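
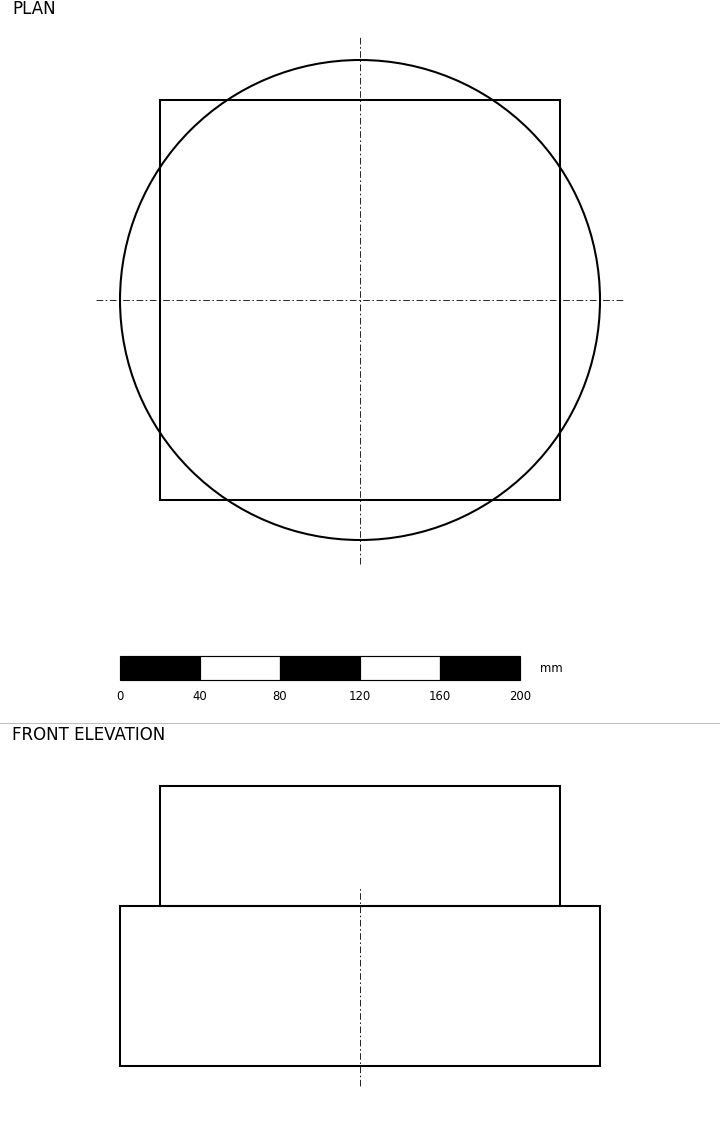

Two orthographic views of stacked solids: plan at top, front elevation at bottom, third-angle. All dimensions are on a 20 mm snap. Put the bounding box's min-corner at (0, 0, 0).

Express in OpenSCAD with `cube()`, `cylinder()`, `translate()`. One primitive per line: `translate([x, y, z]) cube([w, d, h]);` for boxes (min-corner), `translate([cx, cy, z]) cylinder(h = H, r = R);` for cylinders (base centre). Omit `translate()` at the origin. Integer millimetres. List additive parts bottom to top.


translate([120, 120, 0]) cylinder(h = 80, r = 120);
translate([20, 20, 80]) cube([200, 200, 60]);


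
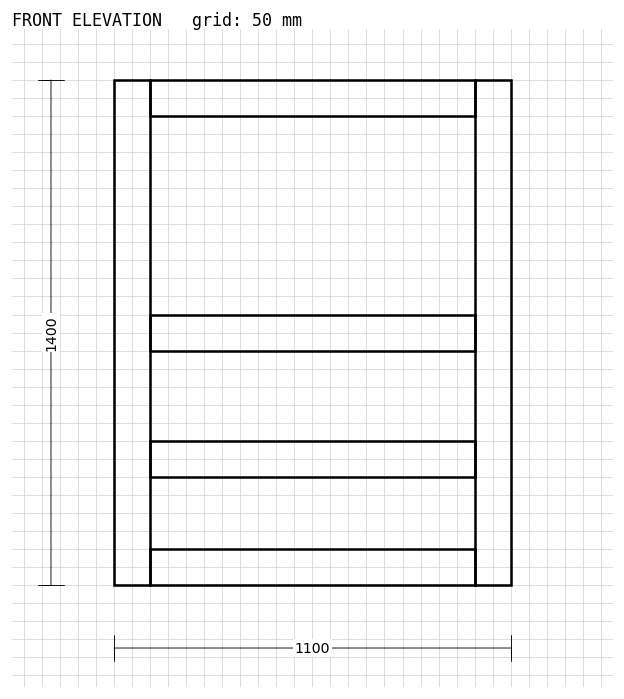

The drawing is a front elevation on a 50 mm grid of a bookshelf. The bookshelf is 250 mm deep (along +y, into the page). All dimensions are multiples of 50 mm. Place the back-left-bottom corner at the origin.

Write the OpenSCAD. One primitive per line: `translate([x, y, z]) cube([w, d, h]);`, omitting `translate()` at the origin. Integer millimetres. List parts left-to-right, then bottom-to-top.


cube([100, 250, 1400]);
translate([100, 0, 0]) cube([900, 250, 100]);
translate([100, 0, 300]) cube([900, 250, 100]);
translate([100, 0, 650]) cube([900, 250, 100]);
translate([100, 0, 1300]) cube([900, 250, 100]);
translate([1000, 0, 0]) cube([100, 250, 1400]);


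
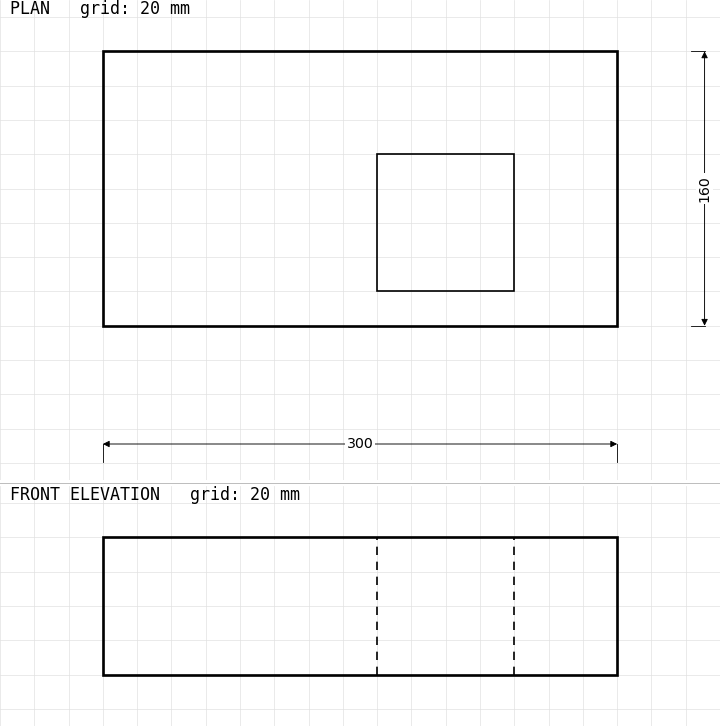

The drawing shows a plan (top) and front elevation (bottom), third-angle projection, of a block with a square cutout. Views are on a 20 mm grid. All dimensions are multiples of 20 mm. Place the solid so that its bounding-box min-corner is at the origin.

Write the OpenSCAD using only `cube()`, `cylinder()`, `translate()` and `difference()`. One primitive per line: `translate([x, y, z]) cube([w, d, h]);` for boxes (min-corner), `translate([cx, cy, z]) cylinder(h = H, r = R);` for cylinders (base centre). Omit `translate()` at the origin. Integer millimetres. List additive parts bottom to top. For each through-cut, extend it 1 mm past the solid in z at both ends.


difference() {
  cube([300, 160, 80]);
  translate([160, 20, -1]) cube([80, 80, 82]);
}


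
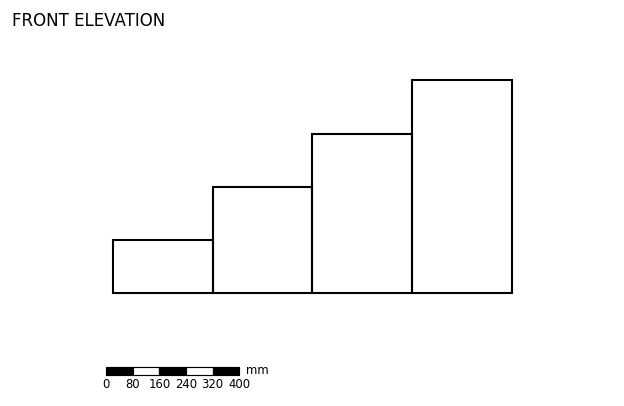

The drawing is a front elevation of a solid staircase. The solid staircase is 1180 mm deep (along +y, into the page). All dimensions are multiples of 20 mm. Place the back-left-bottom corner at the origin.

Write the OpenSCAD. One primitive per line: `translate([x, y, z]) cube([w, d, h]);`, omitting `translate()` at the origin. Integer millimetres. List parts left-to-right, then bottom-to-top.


cube([300, 1180, 160]);
translate([300, 0, 0]) cube([300, 1180, 320]);
translate([600, 0, 0]) cube([300, 1180, 480]);
translate([900, 0, 0]) cube([300, 1180, 640]);


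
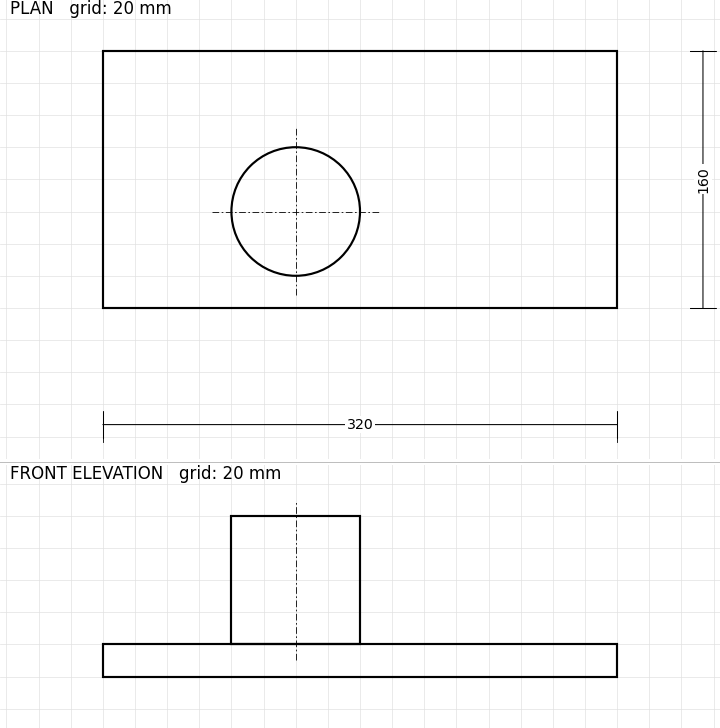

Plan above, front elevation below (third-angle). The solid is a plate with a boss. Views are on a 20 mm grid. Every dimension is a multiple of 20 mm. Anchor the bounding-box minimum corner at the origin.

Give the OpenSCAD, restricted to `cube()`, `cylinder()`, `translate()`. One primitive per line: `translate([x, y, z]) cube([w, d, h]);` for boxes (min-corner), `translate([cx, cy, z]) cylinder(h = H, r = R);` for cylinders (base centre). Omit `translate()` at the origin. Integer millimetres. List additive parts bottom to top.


cube([320, 160, 20]);
translate([120, 60, 20]) cylinder(h = 80, r = 40);


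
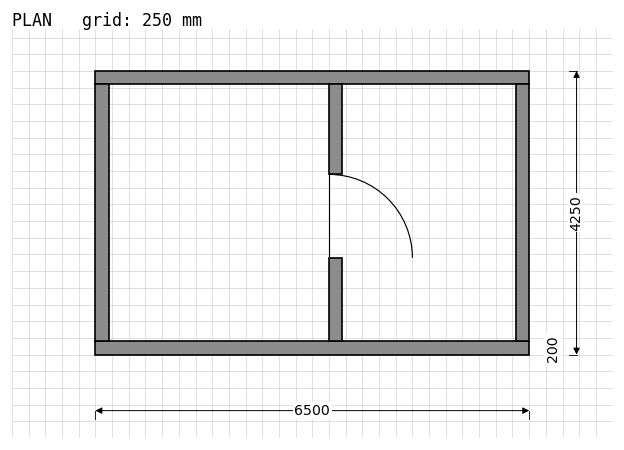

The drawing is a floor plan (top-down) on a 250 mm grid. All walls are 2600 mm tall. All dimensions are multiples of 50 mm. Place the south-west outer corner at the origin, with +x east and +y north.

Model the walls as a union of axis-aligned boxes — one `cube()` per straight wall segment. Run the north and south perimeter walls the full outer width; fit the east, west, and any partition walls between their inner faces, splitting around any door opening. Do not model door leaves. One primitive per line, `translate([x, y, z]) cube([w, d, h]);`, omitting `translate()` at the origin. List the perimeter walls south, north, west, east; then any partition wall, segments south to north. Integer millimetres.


cube([6500, 200, 2600]);
translate([0, 4050, 0]) cube([6500, 200, 2600]);
translate([0, 200, 0]) cube([200, 3850, 2600]);
translate([6300, 200, 0]) cube([200, 3850, 2600]);
translate([3500, 200, 0]) cube([200, 1250, 2600]);
translate([3500, 2700, 0]) cube([200, 1350, 2600]);


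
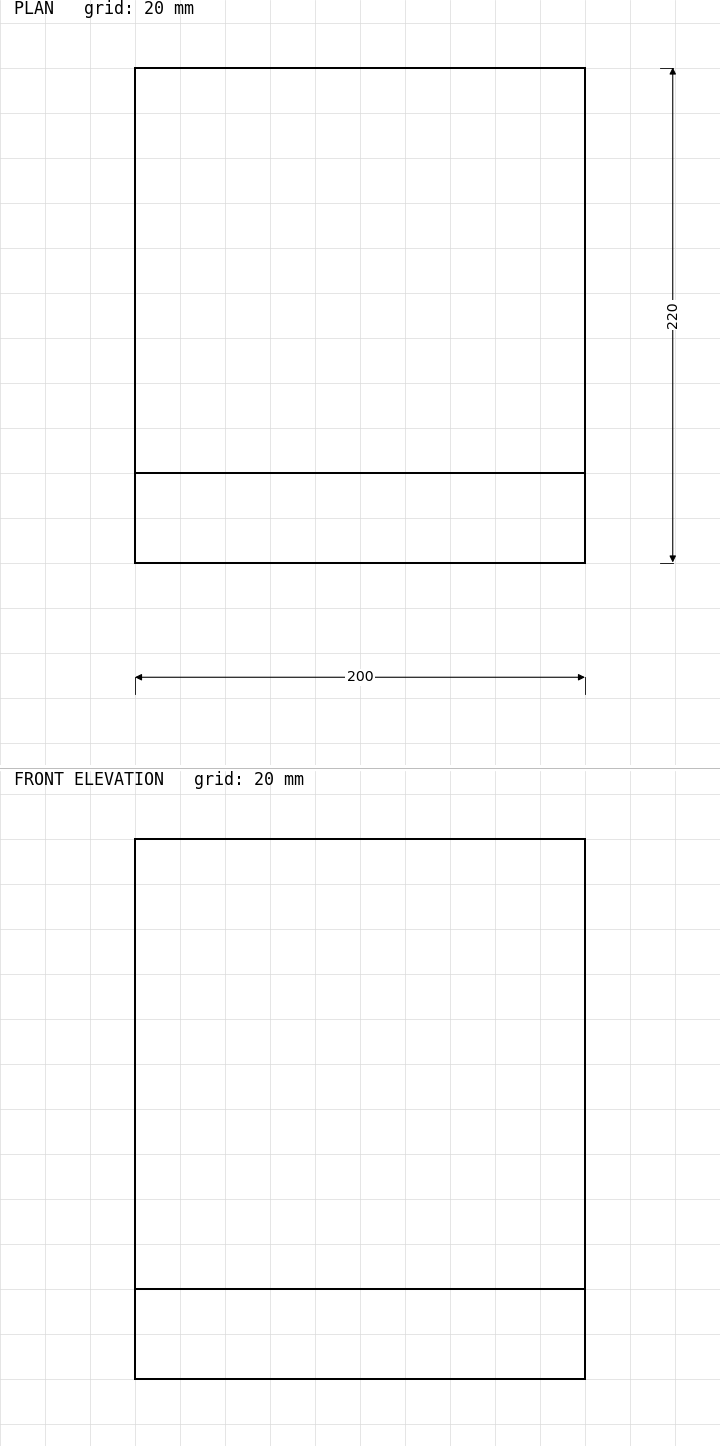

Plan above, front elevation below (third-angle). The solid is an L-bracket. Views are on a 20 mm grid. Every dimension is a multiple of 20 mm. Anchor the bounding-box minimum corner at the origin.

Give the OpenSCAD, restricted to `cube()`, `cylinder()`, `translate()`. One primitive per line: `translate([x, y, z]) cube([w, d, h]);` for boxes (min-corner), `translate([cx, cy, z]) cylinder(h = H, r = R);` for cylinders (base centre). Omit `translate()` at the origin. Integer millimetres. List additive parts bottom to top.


cube([200, 220, 40]);
translate([0, 0, 40]) cube([200, 40, 200]);


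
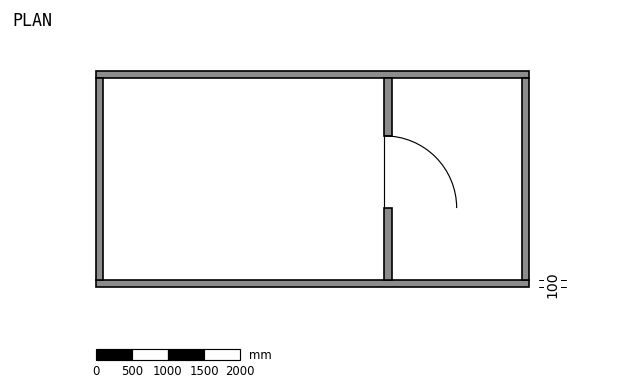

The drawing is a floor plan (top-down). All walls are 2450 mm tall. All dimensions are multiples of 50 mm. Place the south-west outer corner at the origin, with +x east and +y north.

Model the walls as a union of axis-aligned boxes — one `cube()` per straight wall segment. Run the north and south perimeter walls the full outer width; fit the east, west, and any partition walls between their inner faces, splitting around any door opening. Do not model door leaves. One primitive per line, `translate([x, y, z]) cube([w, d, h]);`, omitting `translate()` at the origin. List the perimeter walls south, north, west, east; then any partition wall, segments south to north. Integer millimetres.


cube([6000, 100, 2450]);
translate([0, 2900, 0]) cube([6000, 100, 2450]);
translate([0, 100, 0]) cube([100, 2800, 2450]);
translate([5900, 100, 0]) cube([100, 2800, 2450]);
translate([4000, 100, 0]) cube([100, 1000, 2450]);
translate([4000, 2100, 0]) cube([100, 800, 2450]);


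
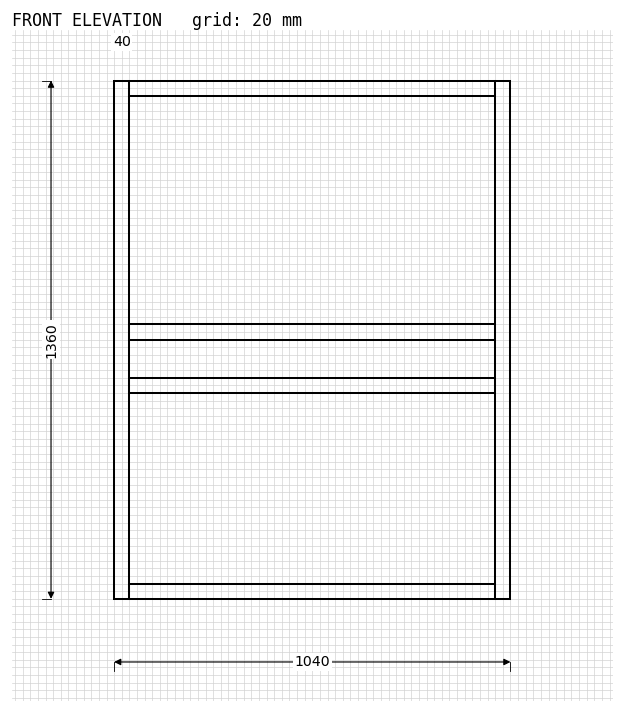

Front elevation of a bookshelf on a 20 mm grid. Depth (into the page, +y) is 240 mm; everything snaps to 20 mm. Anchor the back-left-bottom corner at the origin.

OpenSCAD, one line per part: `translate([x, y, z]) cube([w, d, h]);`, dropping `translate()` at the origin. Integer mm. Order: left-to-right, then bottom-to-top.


cube([40, 240, 1360]);
translate([40, 0, 0]) cube([960, 240, 40]);
translate([40, 0, 540]) cube([960, 240, 40]);
translate([40, 0, 680]) cube([960, 240, 40]);
translate([40, 0, 1320]) cube([960, 240, 40]);
translate([1000, 0, 0]) cube([40, 240, 1360]);


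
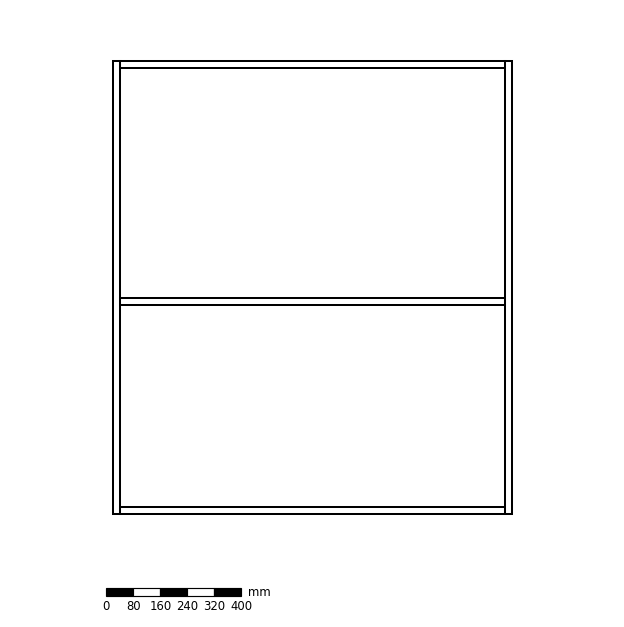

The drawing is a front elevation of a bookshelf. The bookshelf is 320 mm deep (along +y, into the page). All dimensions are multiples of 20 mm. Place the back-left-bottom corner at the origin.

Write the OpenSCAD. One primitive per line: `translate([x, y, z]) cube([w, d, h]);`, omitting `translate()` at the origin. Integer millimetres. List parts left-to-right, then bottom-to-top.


cube([20, 320, 1340]);
translate([20, 0, 0]) cube([1140, 320, 20]);
translate([20, 0, 620]) cube([1140, 320, 20]);
translate([20, 0, 1320]) cube([1140, 320, 20]);
translate([1160, 0, 0]) cube([20, 320, 1340]);


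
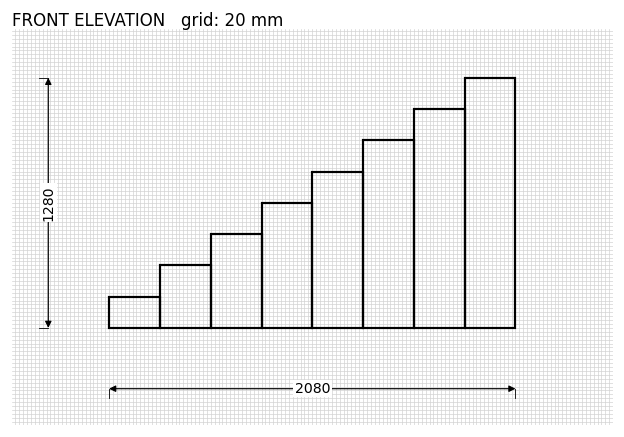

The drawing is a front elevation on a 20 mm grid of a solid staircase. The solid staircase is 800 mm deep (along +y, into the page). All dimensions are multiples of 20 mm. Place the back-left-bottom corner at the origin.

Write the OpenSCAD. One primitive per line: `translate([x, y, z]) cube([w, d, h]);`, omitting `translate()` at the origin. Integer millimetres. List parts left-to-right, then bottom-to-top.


cube([260, 800, 160]);
translate([260, 0, 0]) cube([260, 800, 320]);
translate([520, 0, 0]) cube([260, 800, 480]);
translate([780, 0, 0]) cube([260, 800, 640]);
translate([1040, 0, 0]) cube([260, 800, 800]);
translate([1300, 0, 0]) cube([260, 800, 960]);
translate([1560, 0, 0]) cube([260, 800, 1120]);
translate([1820, 0, 0]) cube([260, 800, 1280]);


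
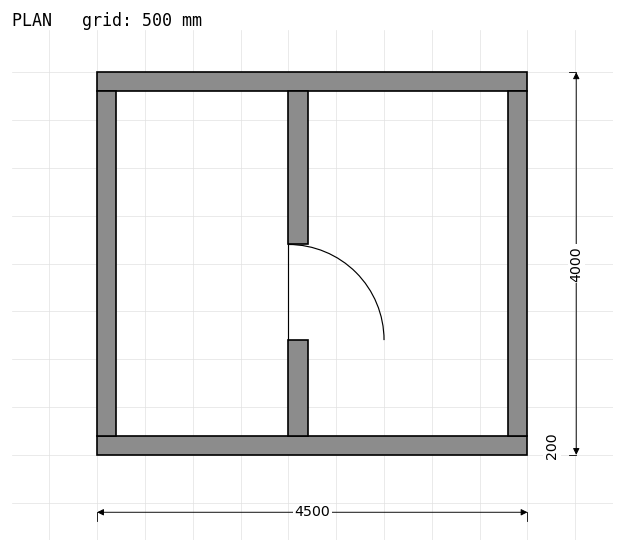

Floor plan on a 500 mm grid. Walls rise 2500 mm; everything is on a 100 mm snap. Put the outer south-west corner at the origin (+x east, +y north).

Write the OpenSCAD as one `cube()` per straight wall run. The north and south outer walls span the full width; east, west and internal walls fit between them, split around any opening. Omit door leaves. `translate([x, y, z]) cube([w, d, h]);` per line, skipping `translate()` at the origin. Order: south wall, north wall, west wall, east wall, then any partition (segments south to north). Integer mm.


cube([4500, 200, 2500]);
translate([0, 3800, 0]) cube([4500, 200, 2500]);
translate([0, 200, 0]) cube([200, 3600, 2500]);
translate([4300, 200, 0]) cube([200, 3600, 2500]);
translate([2000, 200, 0]) cube([200, 1000, 2500]);
translate([2000, 2200, 0]) cube([200, 1600, 2500]);


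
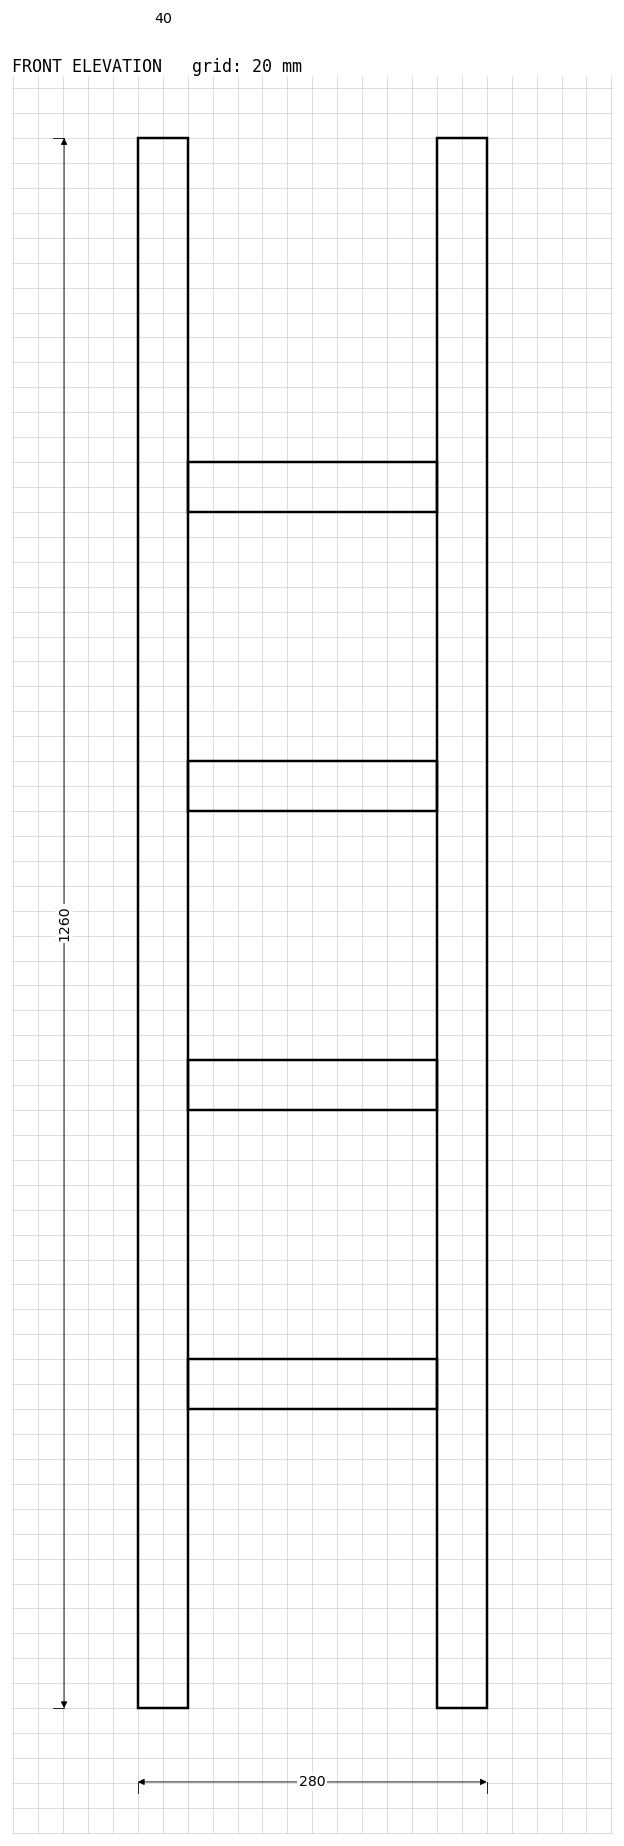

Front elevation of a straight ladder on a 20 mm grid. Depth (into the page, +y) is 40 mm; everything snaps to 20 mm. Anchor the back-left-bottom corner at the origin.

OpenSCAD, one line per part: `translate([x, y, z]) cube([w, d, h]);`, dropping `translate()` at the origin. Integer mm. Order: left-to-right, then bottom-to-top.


cube([40, 40, 1260]);
translate([40, 0, 240]) cube([200, 40, 40]);
translate([40, 0, 480]) cube([200, 40, 40]);
translate([40, 0, 720]) cube([200, 40, 40]);
translate([40, 0, 960]) cube([200, 40, 40]);
translate([240, 0, 0]) cube([40, 40, 1260]);


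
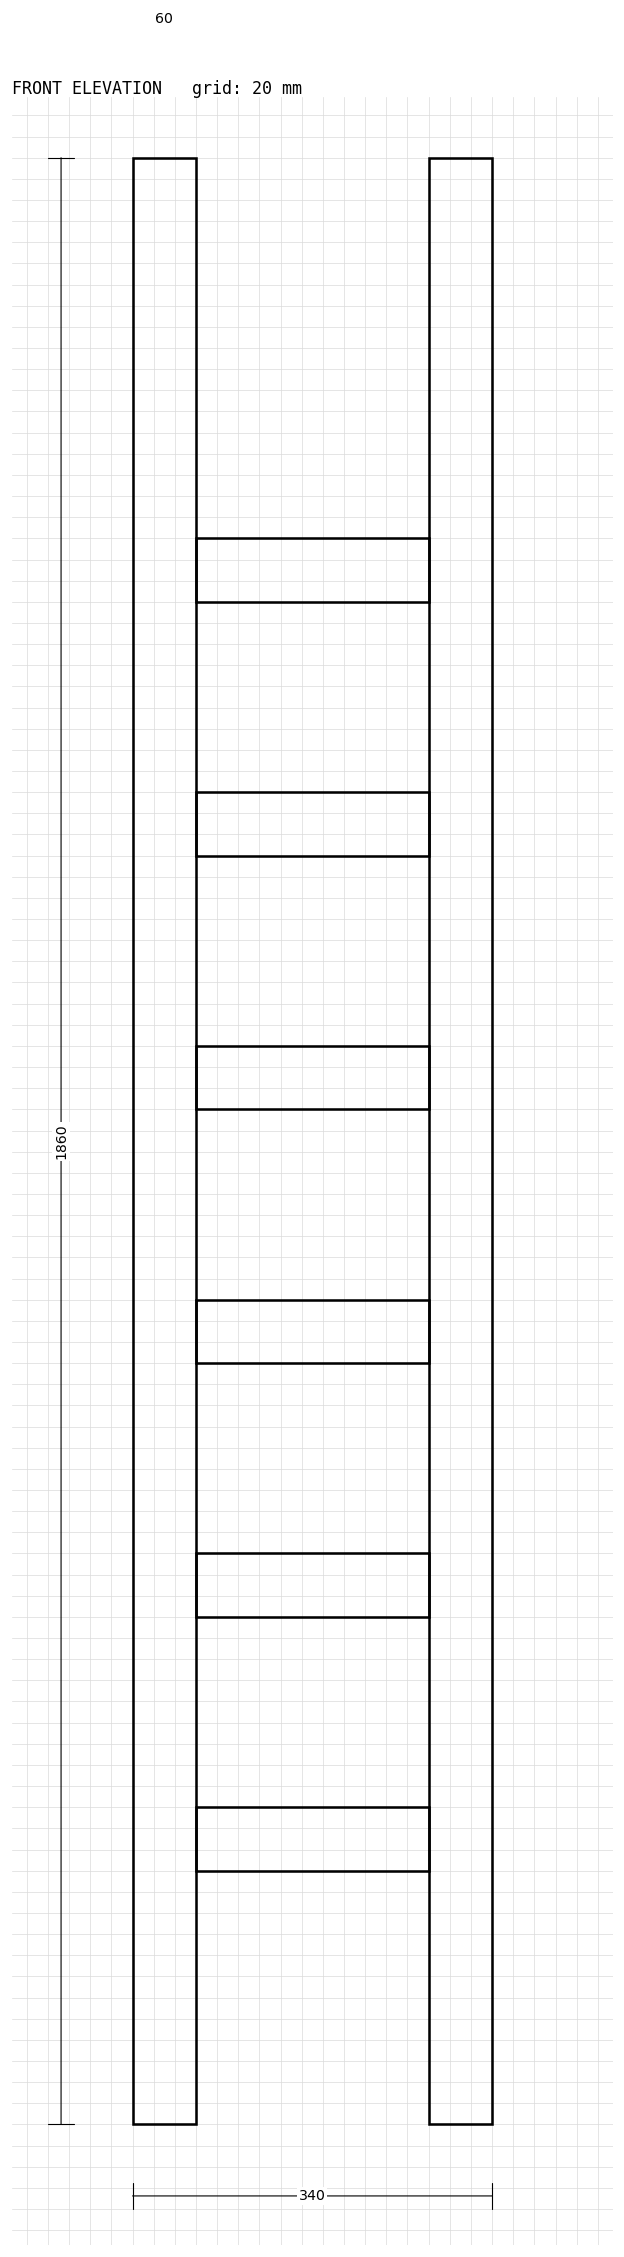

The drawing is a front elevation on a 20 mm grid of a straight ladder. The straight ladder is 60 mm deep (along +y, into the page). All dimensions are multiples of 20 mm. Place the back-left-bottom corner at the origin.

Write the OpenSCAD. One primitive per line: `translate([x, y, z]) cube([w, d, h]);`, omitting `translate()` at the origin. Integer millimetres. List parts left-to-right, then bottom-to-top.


cube([60, 60, 1860]);
translate([60, 0, 240]) cube([220, 60, 60]);
translate([60, 0, 480]) cube([220, 60, 60]);
translate([60, 0, 720]) cube([220, 60, 60]);
translate([60, 0, 960]) cube([220, 60, 60]);
translate([60, 0, 1200]) cube([220, 60, 60]);
translate([60, 0, 1440]) cube([220, 60, 60]);
translate([280, 0, 0]) cube([60, 60, 1860]);


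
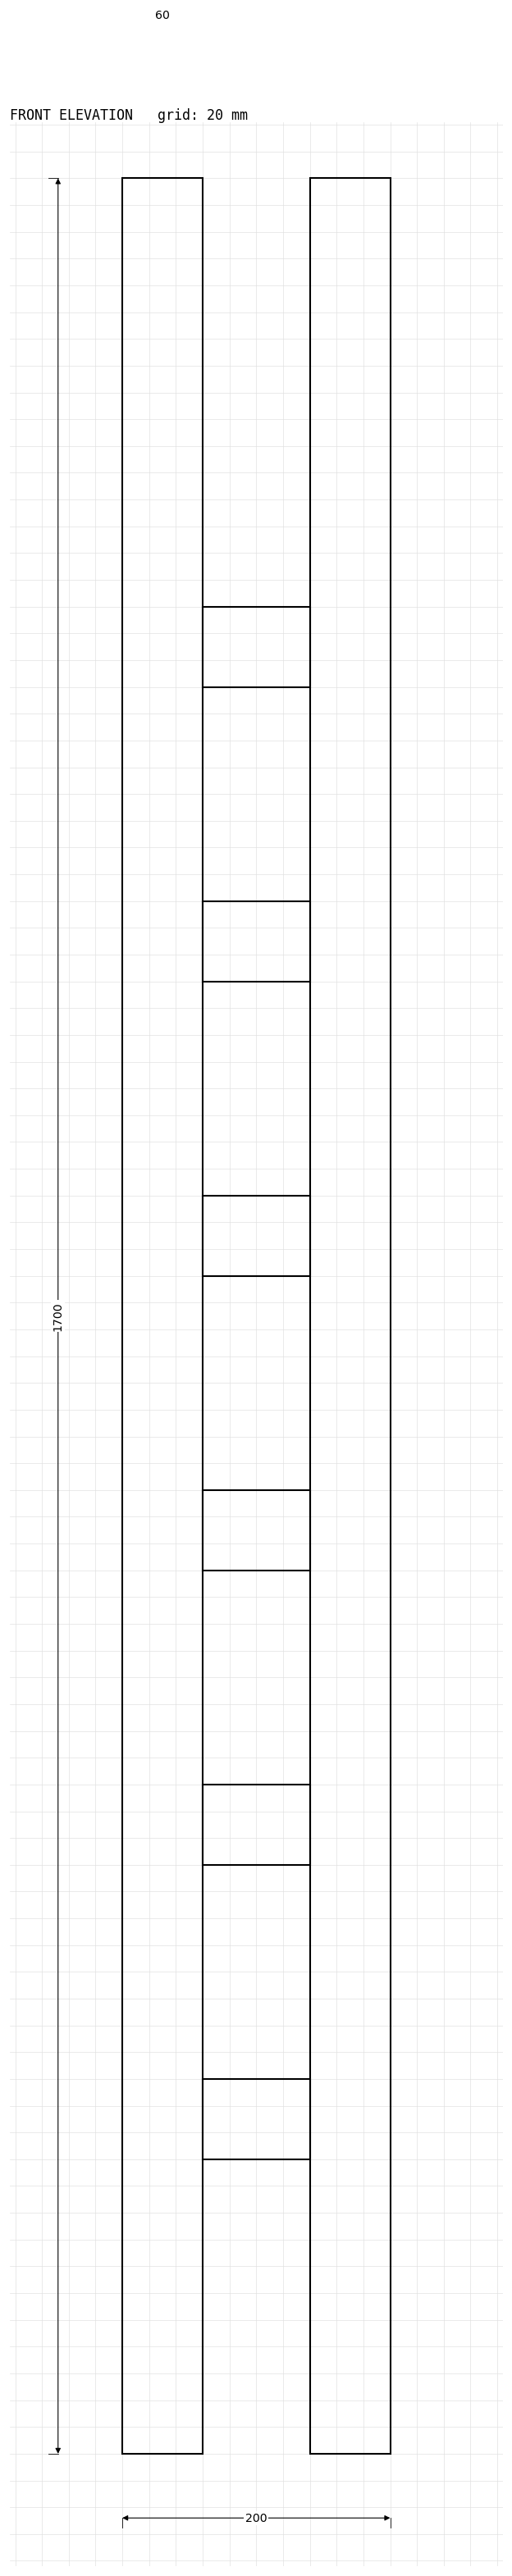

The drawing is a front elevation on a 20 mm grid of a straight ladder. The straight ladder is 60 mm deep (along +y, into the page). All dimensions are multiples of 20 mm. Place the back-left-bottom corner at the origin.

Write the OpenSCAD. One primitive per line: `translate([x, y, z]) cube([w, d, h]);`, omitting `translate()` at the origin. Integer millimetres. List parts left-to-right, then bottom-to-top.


cube([60, 60, 1700]);
translate([60, 0, 220]) cube([80, 60, 60]);
translate([60, 0, 440]) cube([80, 60, 60]);
translate([60, 0, 660]) cube([80, 60, 60]);
translate([60, 0, 880]) cube([80, 60, 60]);
translate([60, 0, 1100]) cube([80, 60, 60]);
translate([60, 0, 1320]) cube([80, 60, 60]);
translate([140, 0, 0]) cube([60, 60, 1700]);


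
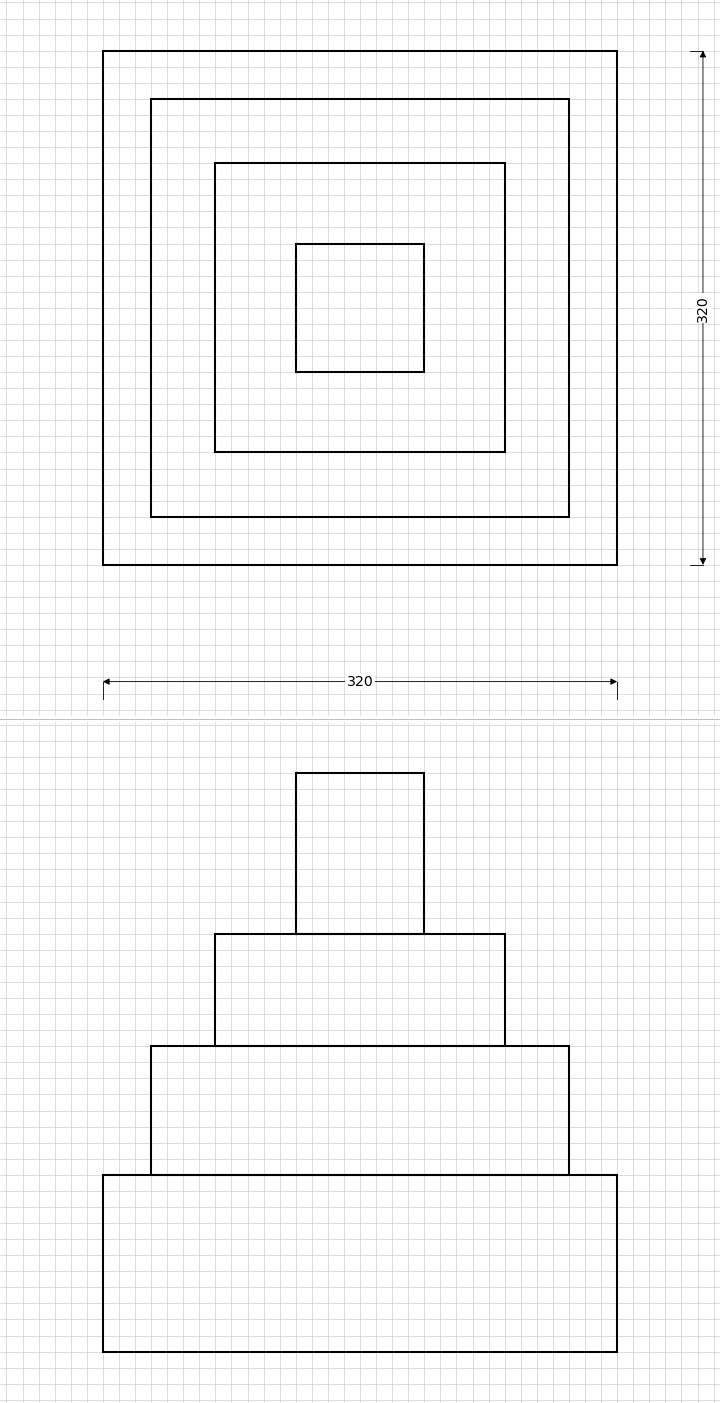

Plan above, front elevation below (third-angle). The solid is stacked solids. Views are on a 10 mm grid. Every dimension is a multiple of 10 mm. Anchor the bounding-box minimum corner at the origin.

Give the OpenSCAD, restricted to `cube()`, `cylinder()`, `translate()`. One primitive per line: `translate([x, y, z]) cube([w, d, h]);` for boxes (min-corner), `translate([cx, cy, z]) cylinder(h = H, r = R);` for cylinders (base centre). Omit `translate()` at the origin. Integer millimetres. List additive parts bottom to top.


cube([320, 320, 110]);
translate([30, 30, 110]) cube([260, 260, 80]);
translate([70, 70, 190]) cube([180, 180, 70]);
translate([120, 120, 260]) cube([80, 80, 100]);


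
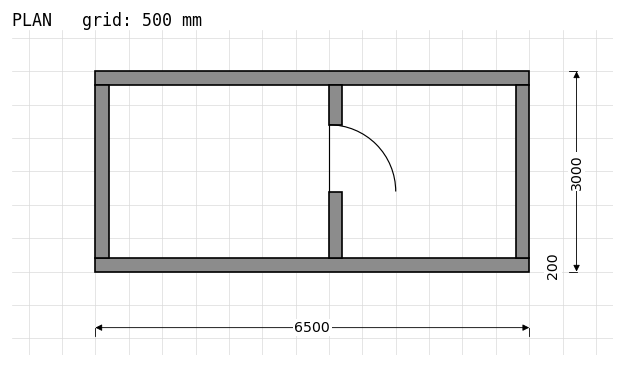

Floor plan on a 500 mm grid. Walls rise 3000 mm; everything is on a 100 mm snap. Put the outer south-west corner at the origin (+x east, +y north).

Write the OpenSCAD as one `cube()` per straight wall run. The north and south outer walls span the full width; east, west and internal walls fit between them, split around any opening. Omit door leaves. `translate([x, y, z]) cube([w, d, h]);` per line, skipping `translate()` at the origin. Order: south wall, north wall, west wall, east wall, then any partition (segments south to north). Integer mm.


cube([6500, 200, 3000]);
translate([0, 2800, 0]) cube([6500, 200, 3000]);
translate([0, 200, 0]) cube([200, 2600, 3000]);
translate([6300, 200, 0]) cube([200, 2600, 3000]);
translate([3500, 200, 0]) cube([200, 1000, 3000]);
translate([3500, 2200, 0]) cube([200, 600, 3000]);


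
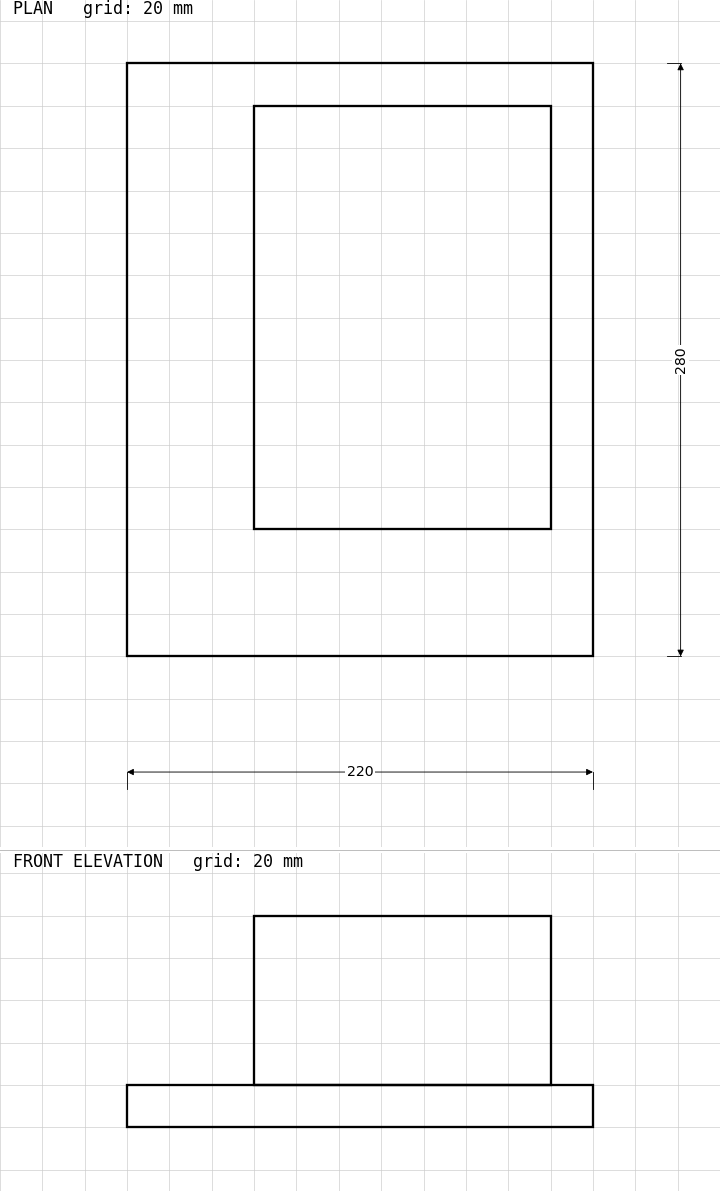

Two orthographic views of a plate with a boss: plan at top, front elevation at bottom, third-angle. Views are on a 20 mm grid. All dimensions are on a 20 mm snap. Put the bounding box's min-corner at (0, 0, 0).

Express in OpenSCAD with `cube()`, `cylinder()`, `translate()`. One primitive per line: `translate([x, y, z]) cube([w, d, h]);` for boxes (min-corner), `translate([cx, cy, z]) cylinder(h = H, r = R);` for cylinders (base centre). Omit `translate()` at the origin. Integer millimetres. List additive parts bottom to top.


cube([220, 280, 20]);
translate([60, 60, 20]) cube([140, 200, 80]);


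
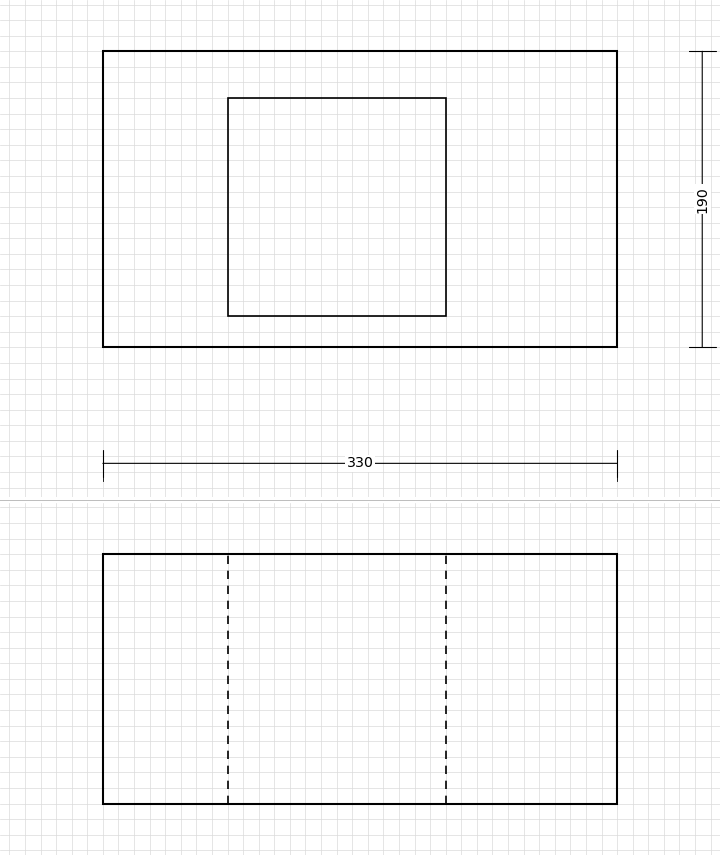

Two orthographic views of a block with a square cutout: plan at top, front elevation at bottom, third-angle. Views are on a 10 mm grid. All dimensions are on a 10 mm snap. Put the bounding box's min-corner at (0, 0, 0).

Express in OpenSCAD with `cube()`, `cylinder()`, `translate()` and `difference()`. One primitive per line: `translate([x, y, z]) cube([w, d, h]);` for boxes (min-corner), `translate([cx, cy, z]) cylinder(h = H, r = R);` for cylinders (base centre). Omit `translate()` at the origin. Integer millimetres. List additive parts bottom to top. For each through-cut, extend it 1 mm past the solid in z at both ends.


difference() {
  cube([330, 190, 160]);
  translate([80, 20, -1]) cube([140, 140, 162]);
}


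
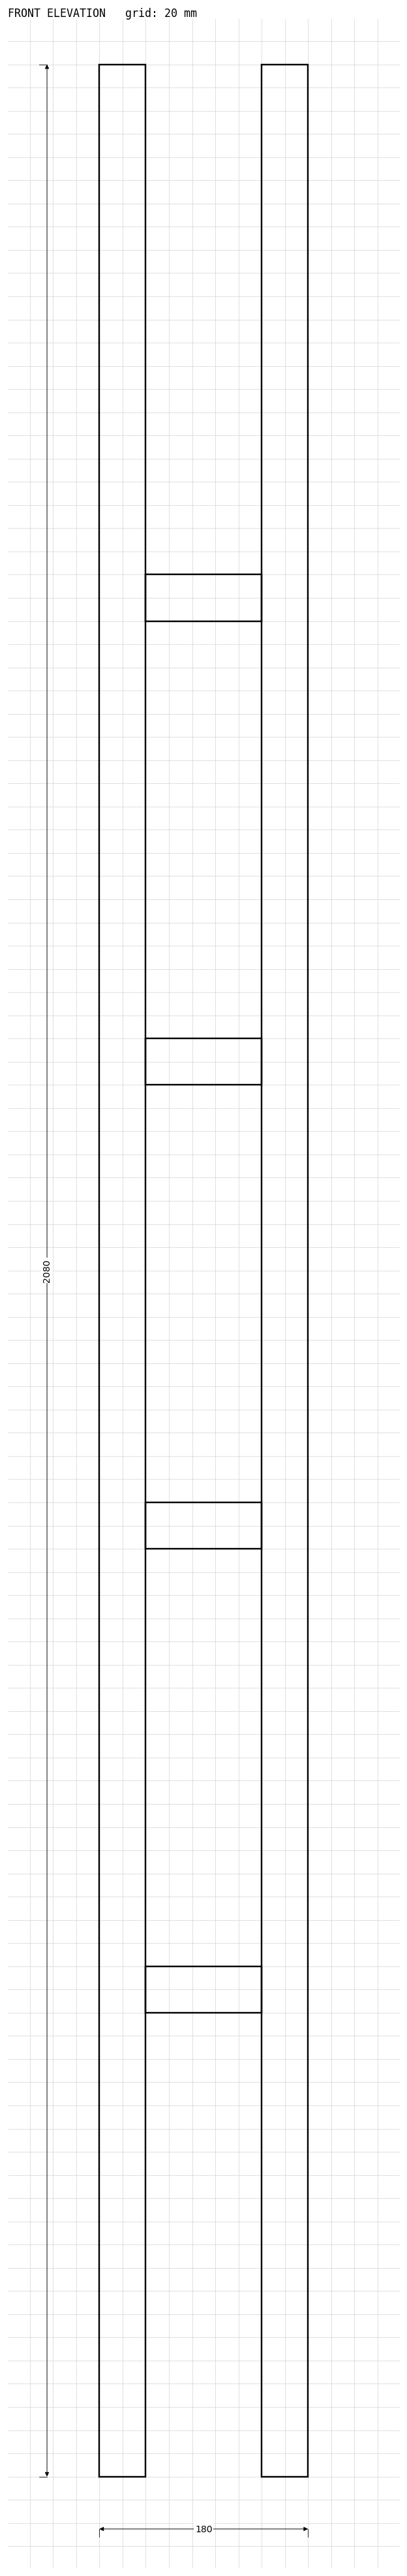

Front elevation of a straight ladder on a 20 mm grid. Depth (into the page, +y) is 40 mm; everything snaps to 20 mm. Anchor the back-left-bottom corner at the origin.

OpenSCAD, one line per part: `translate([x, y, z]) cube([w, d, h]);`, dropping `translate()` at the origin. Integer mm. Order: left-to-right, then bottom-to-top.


cube([40, 40, 2080]);
translate([40, 0, 400]) cube([100, 40, 40]);
translate([40, 0, 800]) cube([100, 40, 40]);
translate([40, 0, 1200]) cube([100, 40, 40]);
translate([40, 0, 1600]) cube([100, 40, 40]);
translate([140, 0, 0]) cube([40, 40, 2080]);


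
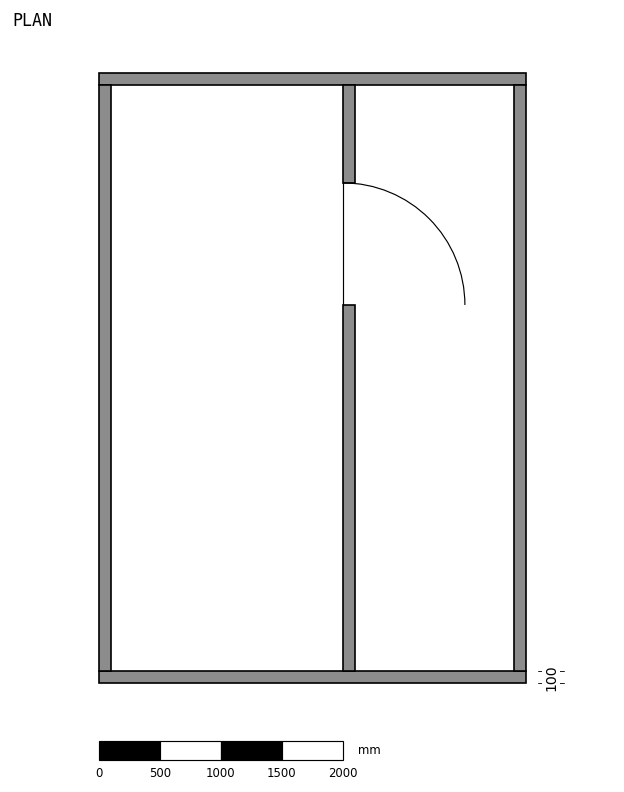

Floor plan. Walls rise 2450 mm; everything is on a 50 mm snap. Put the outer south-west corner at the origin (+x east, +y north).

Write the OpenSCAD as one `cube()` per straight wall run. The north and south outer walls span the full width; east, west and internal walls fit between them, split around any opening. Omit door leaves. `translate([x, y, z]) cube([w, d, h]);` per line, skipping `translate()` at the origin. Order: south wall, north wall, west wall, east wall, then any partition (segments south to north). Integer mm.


cube([3500, 100, 2450]);
translate([0, 4900, 0]) cube([3500, 100, 2450]);
translate([0, 100, 0]) cube([100, 4800, 2450]);
translate([3400, 100, 0]) cube([100, 4800, 2450]);
translate([2000, 100, 0]) cube([100, 3000, 2450]);
translate([2000, 4100, 0]) cube([100, 800, 2450]);


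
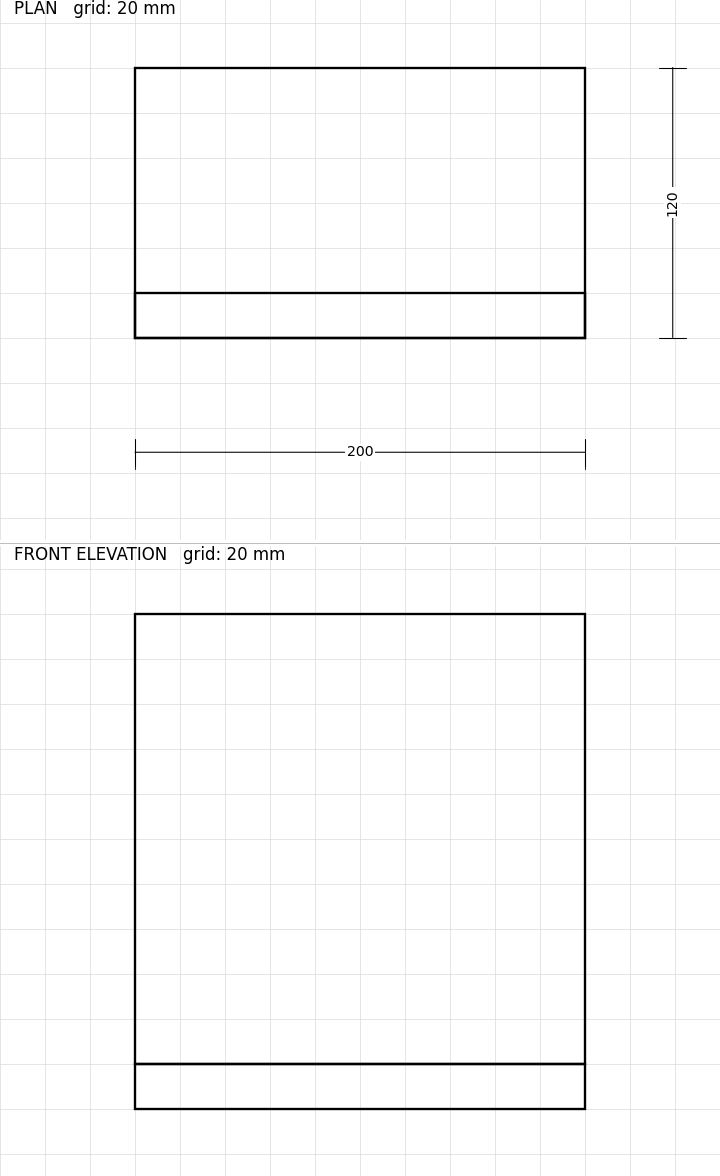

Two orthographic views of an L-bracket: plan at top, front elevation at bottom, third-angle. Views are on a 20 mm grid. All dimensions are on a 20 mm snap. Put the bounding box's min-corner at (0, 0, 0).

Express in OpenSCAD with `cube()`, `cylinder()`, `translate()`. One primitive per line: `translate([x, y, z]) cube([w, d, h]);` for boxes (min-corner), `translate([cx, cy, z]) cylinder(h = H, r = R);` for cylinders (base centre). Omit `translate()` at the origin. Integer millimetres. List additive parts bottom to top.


cube([200, 120, 20]);
translate([0, 0, 20]) cube([200, 20, 200]);


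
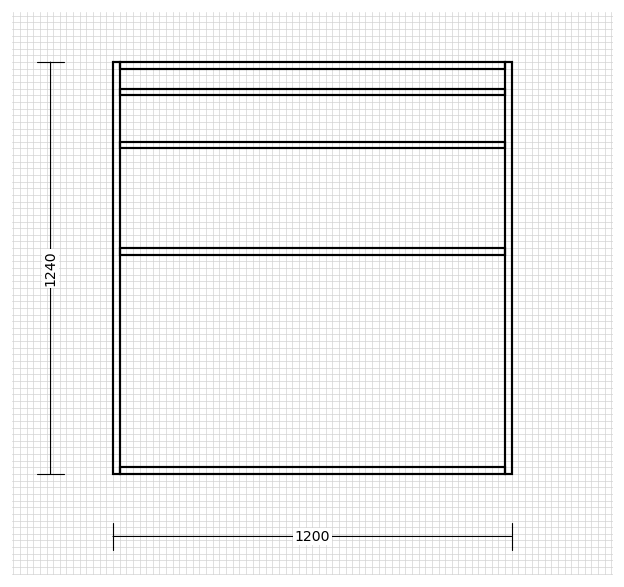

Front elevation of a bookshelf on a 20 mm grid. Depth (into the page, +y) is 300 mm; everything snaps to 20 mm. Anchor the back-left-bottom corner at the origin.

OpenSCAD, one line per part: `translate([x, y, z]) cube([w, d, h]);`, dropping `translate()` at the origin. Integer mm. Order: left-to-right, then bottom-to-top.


cube([20, 300, 1240]);
translate([20, 0, 0]) cube([1160, 300, 20]);
translate([20, 0, 660]) cube([1160, 300, 20]);
translate([20, 0, 980]) cube([1160, 300, 20]);
translate([20, 0, 1140]) cube([1160, 300, 20]);
translate([20, 0, 1220]) cube([1160, 300, 20]);
translate([1180, 0, 0]) cube([20, 300, 1240]);


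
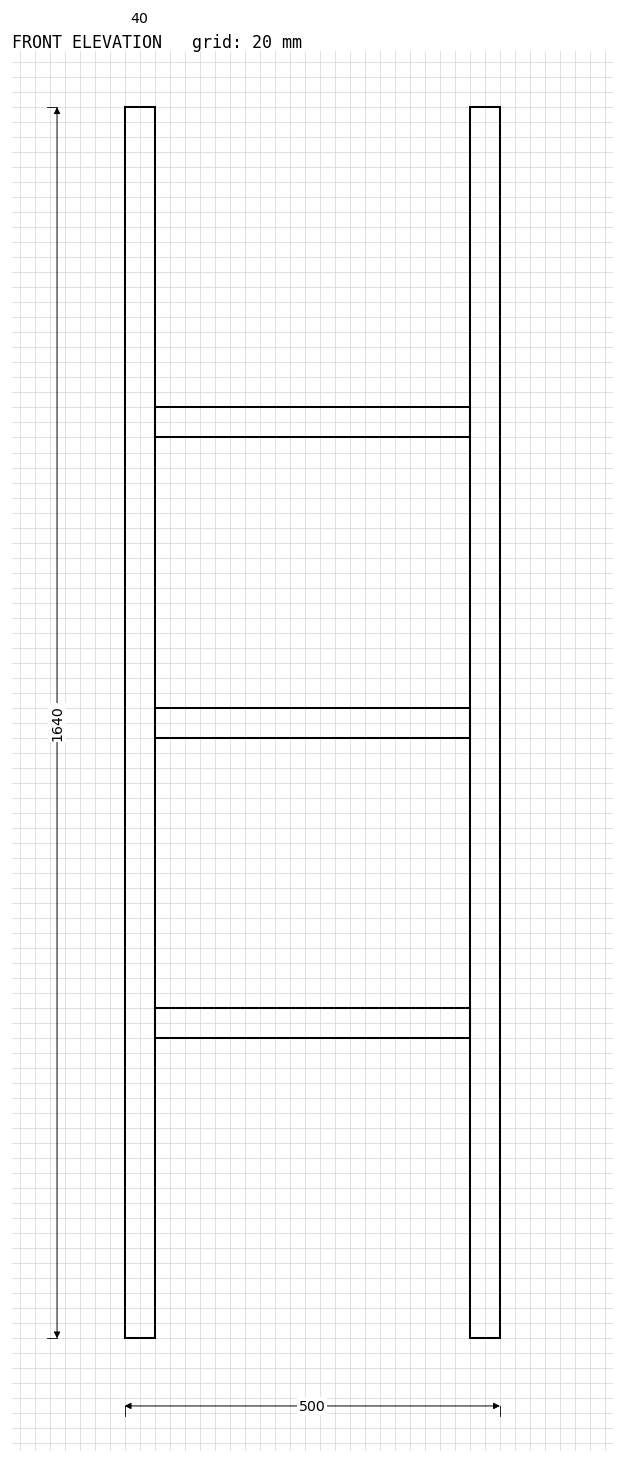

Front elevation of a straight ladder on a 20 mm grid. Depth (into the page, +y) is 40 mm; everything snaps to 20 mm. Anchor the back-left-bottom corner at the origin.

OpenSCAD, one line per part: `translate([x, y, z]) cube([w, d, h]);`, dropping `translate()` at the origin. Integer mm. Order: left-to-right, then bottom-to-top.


cube([40, 40, 1640]);
translate([40, 0, 400]) cube([420, 40, 40]);
translate([40, 0, 800]) cube([420, 40, 40]);
translate([40, 0, 1200]) cube([420, 40, 40]);
translate([460, 0, 0]) cube([40, 40, 1640]);


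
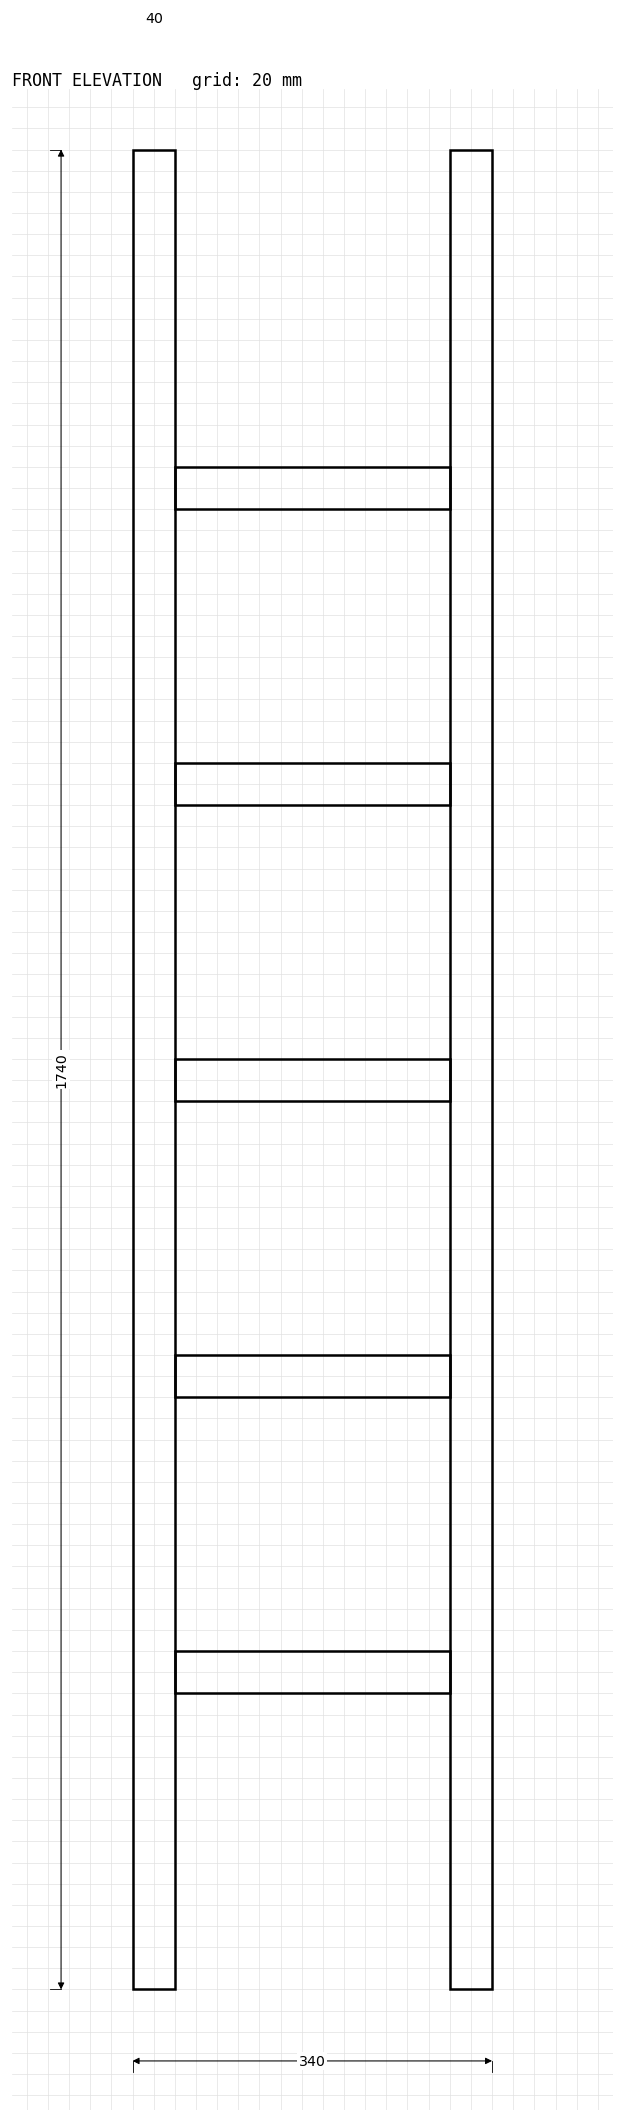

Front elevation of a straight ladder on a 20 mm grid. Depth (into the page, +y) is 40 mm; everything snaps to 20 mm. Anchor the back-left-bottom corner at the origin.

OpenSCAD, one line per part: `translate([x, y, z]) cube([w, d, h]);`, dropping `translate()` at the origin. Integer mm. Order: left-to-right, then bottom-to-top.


cube([40, 40, 1740]);
translate([40, 0, 280]) cube([260, 40, 40]);
translate([40, 0, 560]) cube([260, 40, 40]);
translate([40, 0, 840]) cube([260, 40, 40]);
translate([40, 0, 1120]) cube([260, 40, 40]);
translate([40, 0, 1400]) cube([260, 40, 40]);
translate([300, 0, 0]) cube([40, 40, 1740]);


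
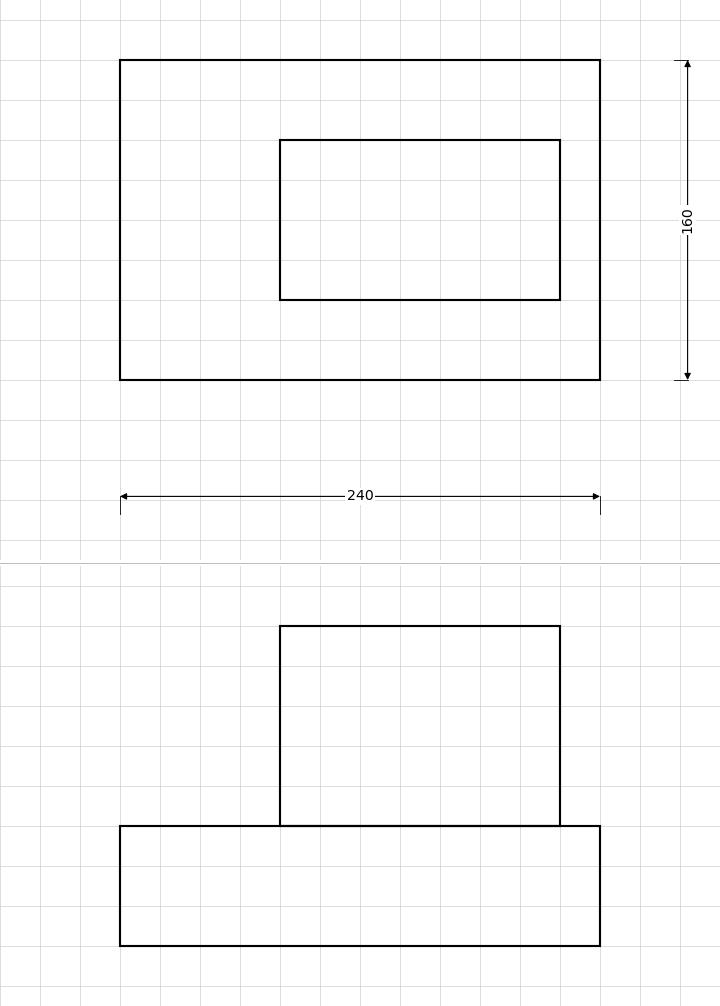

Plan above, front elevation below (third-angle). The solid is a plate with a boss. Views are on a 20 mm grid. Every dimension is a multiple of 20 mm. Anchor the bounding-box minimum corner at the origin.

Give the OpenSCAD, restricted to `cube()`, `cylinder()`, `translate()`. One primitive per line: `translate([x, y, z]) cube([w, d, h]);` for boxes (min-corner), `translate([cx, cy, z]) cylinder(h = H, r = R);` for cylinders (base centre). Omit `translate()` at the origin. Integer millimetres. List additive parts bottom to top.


cube([240, 160, 60]);
translate([80, 40, 60]) cube([140, 80, 100]);


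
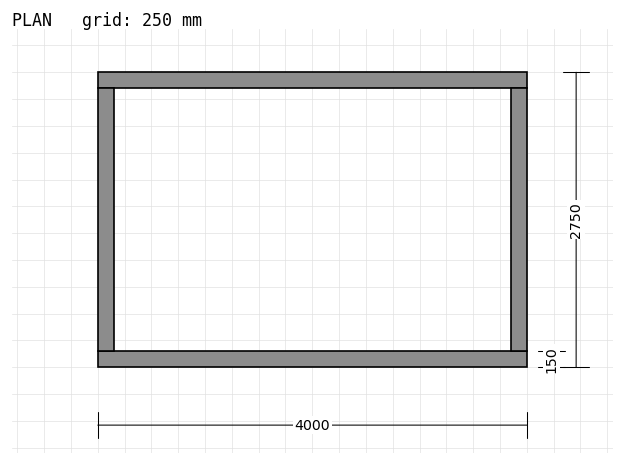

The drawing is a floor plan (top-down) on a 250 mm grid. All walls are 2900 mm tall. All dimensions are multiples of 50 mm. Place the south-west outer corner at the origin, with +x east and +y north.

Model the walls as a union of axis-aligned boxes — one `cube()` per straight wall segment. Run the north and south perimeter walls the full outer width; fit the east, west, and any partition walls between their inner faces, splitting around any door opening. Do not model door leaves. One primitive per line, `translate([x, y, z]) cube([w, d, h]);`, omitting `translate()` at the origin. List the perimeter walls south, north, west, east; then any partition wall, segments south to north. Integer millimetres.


cube([4000, 150, 2900]);
translate([0, 2600, 0]) cube([4000, 150, 2900]);
translate([0, 150, 0]) cube([150, 2450, 2900]);
translate([3850, 150, 0]) cube([150, 2450, 2900]);


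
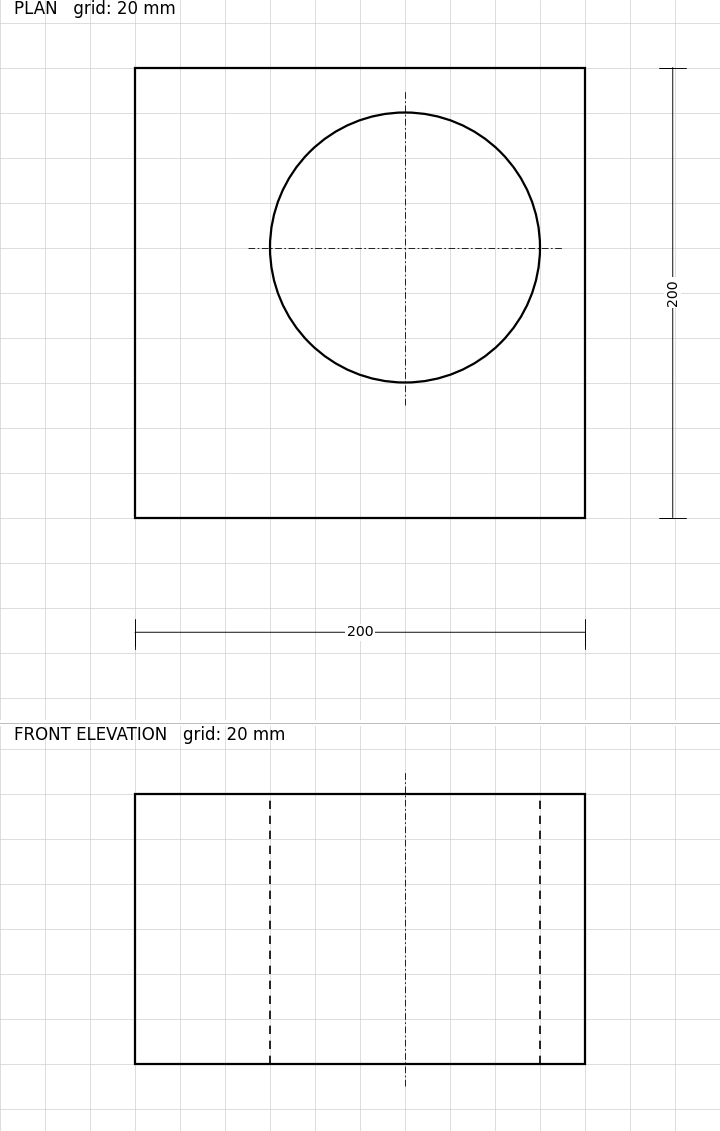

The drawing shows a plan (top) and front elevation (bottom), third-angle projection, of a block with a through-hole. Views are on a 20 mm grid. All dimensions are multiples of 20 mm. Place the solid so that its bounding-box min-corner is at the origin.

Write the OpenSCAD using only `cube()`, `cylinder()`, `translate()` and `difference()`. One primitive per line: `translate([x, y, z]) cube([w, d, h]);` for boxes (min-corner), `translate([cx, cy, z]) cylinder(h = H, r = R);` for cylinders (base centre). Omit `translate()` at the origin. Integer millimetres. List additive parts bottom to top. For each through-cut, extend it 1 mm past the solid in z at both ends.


difference() {
  cube([200, 200, 120]);
  translate([120, 120, -1]) cylinder(h = 122, r = 60);
}


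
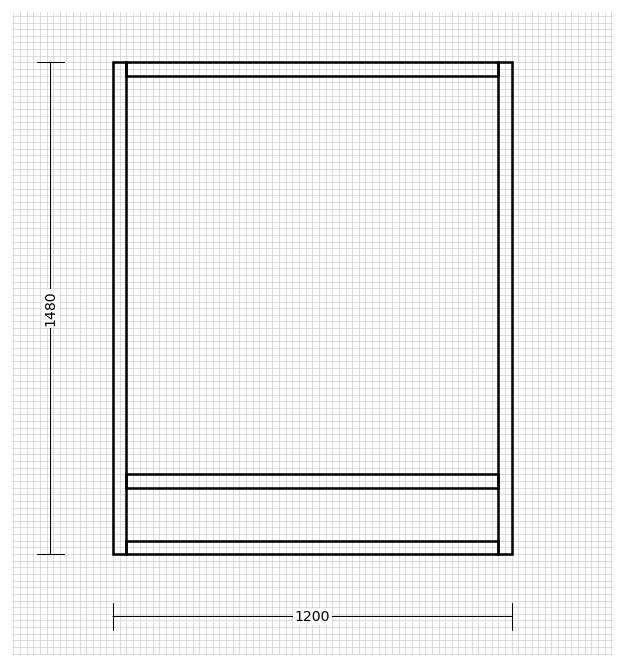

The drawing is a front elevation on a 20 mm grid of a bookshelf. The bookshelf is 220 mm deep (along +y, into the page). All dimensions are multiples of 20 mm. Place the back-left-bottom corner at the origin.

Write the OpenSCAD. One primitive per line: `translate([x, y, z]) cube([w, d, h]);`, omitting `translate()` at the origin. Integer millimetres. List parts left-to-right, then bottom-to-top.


cube([40, 220, 1480]);
translate([40, 0, 0]) cube([1120, 220, 40]);
translate([40, 0, 200]) cube([1120, 220, 40]);
translate([40, 0, 1440]) cube([1120, 220, 40]);
translate([1160, 0, 0]) cube([40, 220, 1480]);


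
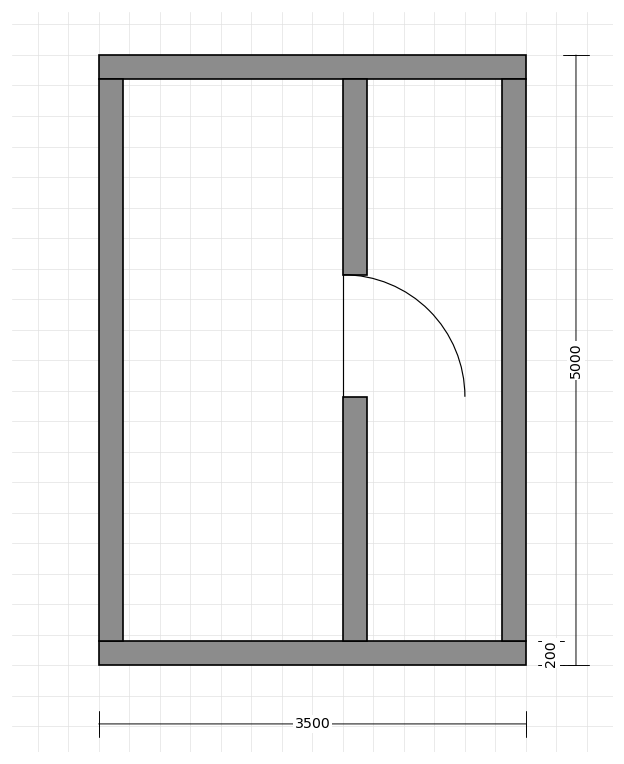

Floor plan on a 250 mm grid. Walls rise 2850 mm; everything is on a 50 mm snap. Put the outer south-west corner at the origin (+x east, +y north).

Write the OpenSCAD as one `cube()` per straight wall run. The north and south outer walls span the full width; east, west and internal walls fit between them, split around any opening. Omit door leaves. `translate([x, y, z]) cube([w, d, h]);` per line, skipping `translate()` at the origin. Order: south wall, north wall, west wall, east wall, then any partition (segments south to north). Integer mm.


cube([3500, 200, 2850]);
translate([0, 4800, 0]) cube([3500, 200, 2850]);
translate([0, 200, 0]) cube([200, 4600, 2850]);
translate([3300, 200, 0]) cube([200, 4600, 2850]);
translate([2000, 200, 0]) cube([200, 2000, 2850]);
translate([2000, 3200, 0]) cube([200, 1600, 2850]);


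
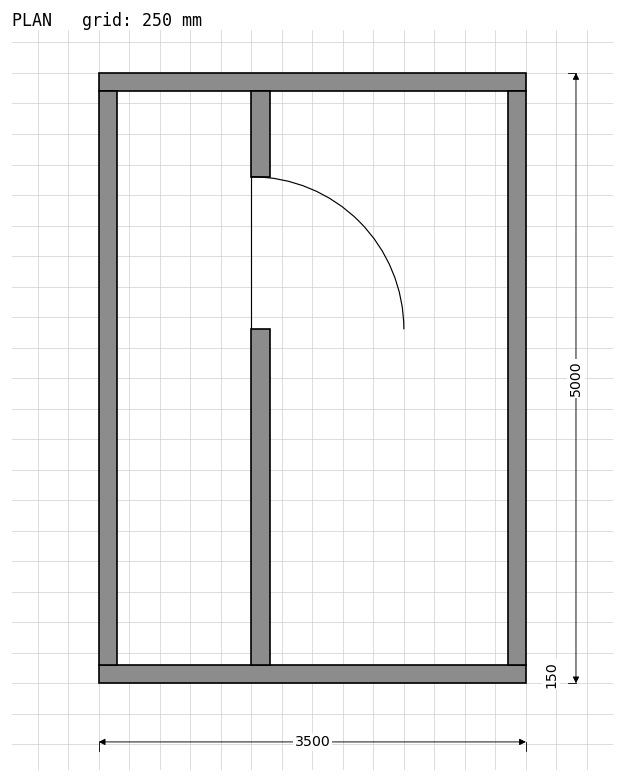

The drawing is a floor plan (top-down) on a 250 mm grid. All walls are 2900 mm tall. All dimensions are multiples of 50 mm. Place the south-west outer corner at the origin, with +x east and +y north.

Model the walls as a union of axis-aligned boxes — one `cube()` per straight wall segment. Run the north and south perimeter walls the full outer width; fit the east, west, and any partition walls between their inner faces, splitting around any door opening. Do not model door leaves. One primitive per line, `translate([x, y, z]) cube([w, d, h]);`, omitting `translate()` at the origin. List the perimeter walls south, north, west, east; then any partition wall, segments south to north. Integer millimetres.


cube([3500, 150, 2900]);
translate([0, 4850, 0]) cube([3500, 150, 2900]);
translate([0, 150, 0]) cube([150, 4700, 2900]);
translate([3350, 150, 0]) cube([150, 4700, 2900]);
translate([1250, 150, 0]) cube([150, 2750, 2900]);
translate([1250, 4150, 0]) cube([150, 700, 2900]);


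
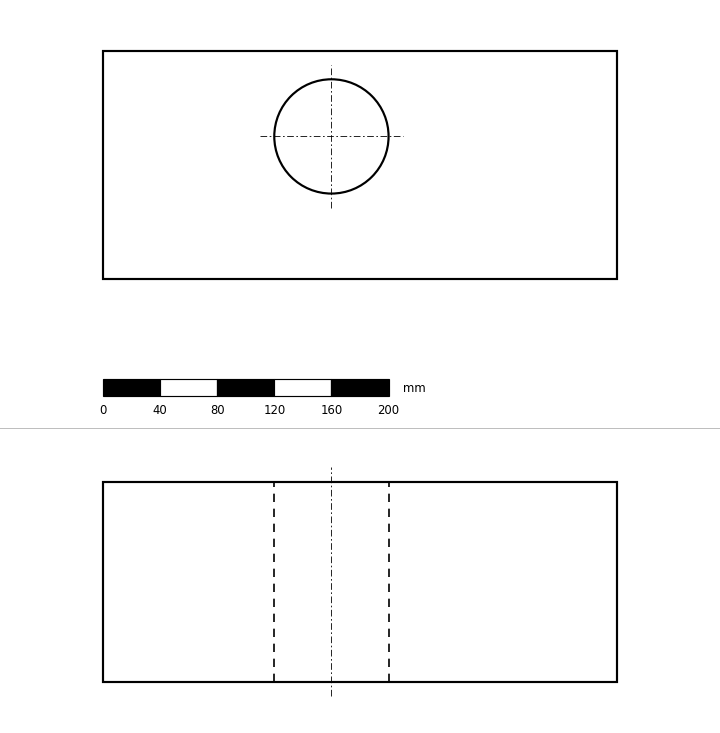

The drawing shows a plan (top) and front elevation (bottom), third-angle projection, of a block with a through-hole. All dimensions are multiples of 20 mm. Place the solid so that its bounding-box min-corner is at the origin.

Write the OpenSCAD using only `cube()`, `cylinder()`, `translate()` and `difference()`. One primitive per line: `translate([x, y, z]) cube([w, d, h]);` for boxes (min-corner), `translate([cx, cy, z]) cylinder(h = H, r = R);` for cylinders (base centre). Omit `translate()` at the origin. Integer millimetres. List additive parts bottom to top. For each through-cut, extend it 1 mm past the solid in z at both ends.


difference() {
  cube([360, 160, 140]);
  translate([160, 100, -1]) cylinder(h = 142, r = 40);
}


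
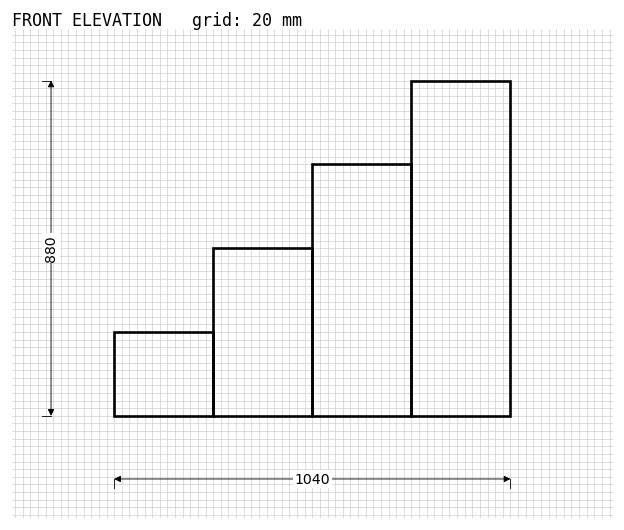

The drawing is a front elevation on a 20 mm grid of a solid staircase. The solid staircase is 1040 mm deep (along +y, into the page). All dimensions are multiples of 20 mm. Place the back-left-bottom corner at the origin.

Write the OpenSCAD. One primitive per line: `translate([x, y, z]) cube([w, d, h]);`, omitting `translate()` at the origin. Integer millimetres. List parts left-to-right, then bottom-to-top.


cube([260, 1040, 220]);
translate([260, 0, 0]) cube([260, 1040, 440]);
translate([520, 0, 0]) cube([260, 1040, 660]);
translate([780, 0, 0]) cube([260, 1040, 880]);


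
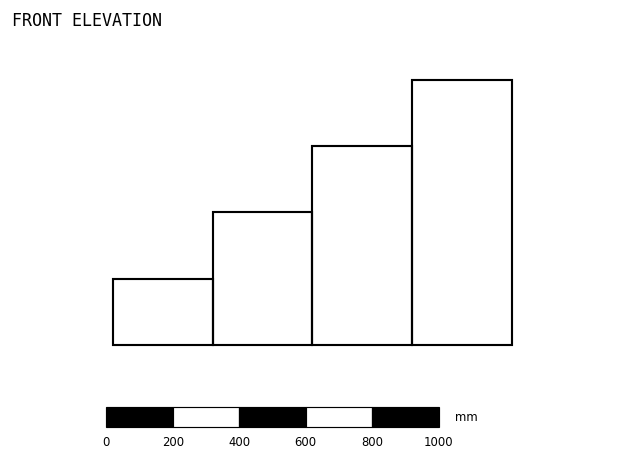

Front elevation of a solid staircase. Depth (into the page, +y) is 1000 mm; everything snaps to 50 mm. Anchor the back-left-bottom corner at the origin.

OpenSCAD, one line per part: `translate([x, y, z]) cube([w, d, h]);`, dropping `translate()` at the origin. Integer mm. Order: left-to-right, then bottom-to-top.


cube([300, 1000, 200]);
translate([300, 0, 0]) cube([300, 1000, 400]);
translate([600, 0, 0]) cube([300, 1000, 600]);
translate([900, 0, 0]) cube([300, 1000, 800]);


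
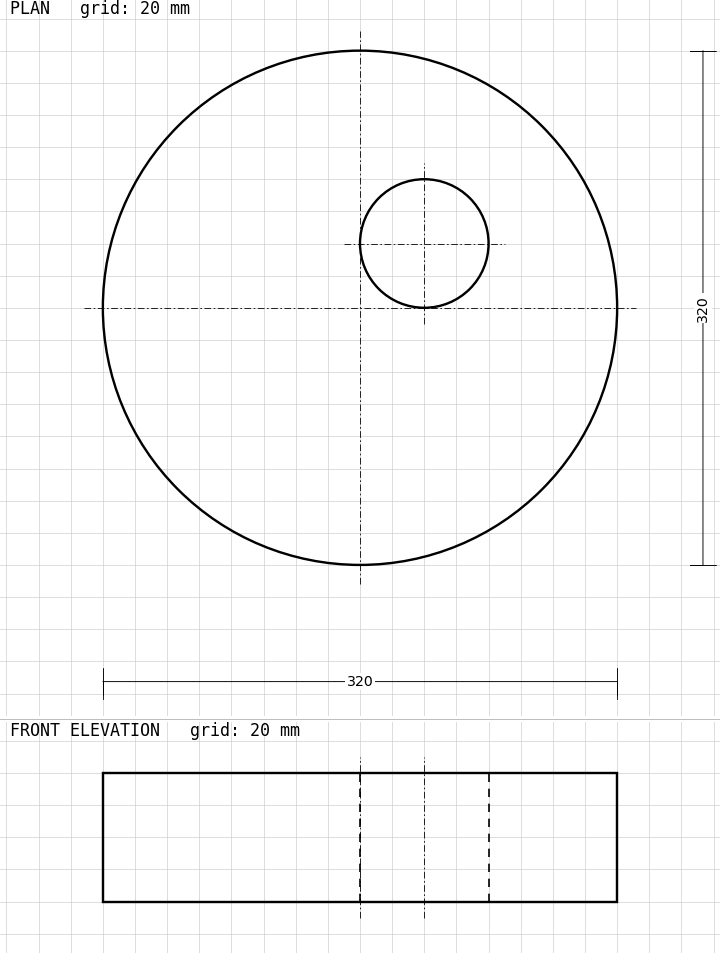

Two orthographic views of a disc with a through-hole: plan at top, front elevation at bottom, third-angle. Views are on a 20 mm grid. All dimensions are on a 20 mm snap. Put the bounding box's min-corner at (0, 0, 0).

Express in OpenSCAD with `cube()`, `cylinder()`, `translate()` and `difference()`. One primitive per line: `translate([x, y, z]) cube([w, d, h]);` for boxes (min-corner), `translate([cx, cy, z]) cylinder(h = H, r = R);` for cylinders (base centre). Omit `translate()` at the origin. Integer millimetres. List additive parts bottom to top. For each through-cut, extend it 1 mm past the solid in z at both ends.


difference() {
  translate([160, 160, 0]) cylinder(h = 80, r = 160);
  translate([200, 200, -1]) cylinder(h = 82, r = 40);
}
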